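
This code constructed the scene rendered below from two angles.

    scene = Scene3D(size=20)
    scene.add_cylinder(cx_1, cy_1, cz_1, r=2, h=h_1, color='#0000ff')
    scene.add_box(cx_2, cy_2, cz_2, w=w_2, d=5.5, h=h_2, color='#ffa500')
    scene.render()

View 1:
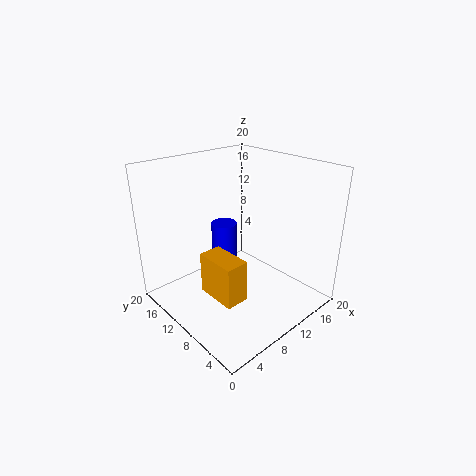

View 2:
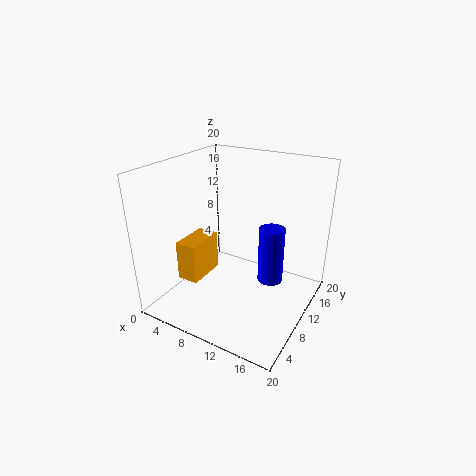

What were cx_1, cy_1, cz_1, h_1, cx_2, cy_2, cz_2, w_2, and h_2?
cx_1 = 12.5; cy_1 = 16; cz_1 = 0.5; h_1 = 9; cx_2 = 3.5; cy_2 = 4.5; cz_2 = 4.5; w_2 = 3; h_2 = 5.5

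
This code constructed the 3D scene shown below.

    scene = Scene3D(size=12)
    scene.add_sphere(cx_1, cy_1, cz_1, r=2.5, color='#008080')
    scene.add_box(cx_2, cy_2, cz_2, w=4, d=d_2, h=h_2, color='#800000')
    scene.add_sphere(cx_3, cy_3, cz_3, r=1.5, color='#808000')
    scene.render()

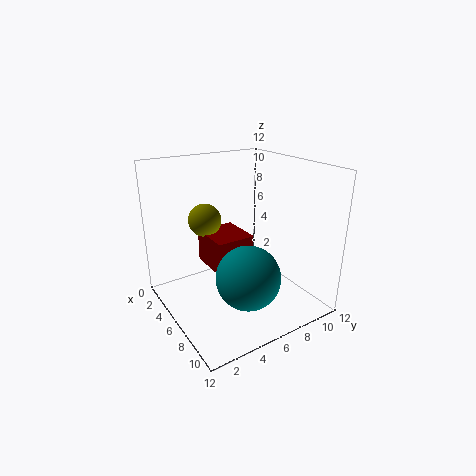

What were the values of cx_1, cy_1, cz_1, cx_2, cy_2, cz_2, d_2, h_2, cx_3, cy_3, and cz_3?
cx_1 = 9, cy_1 = 5, cz_1 = 4, cx_2 = 1.5, cy_2 = 4.5, cz_2 = 2.5, d_2 = 3.5, h_2 = 3, cx_3 = 2, cy_3 = 5, cz_3 = 6.5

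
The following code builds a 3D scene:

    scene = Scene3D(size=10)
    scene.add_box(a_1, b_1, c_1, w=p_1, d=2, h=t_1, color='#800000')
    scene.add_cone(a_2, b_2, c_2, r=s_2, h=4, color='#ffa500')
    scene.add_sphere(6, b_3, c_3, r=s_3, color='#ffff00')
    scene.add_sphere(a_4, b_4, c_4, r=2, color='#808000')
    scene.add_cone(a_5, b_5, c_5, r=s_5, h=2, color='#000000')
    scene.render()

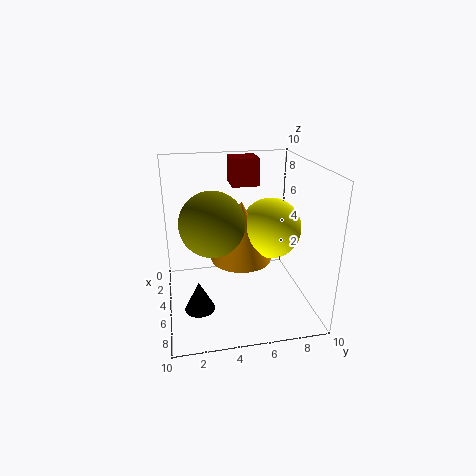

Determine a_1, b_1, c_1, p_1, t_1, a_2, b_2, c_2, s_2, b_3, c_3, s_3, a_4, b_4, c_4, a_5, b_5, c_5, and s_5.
a_1 = 1, b_1 = 5, c_1 = 8, p_1 = 2, t_1 = 2, a_2 = 6, b_2 = 5, c_2 = 4, s_2 = 2, b_3 = 7, c_3 = 6, s_3 = 2, a_4 = 7, b_4 = 3, c_4 = 7, a_5 = 7, b_5 = 2, c_5 = 1, s_5 = 1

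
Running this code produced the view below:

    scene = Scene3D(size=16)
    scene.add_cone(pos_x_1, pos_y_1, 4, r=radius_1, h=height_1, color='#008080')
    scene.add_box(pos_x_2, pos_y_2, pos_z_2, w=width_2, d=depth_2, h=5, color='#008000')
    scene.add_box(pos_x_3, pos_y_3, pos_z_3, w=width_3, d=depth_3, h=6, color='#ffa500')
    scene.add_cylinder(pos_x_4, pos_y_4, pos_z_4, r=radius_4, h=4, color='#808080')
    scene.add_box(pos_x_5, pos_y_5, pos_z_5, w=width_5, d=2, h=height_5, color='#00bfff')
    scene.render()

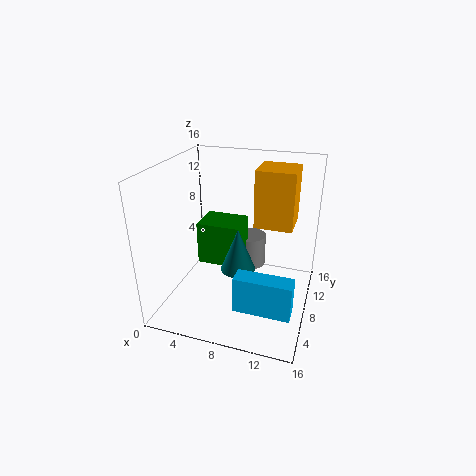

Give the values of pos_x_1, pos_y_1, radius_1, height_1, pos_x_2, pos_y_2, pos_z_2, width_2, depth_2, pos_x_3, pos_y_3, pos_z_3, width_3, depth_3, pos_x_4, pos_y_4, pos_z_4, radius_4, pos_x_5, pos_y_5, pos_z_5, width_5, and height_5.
pos_x_1 = 8, pos_y_1 = 8, radius_1 = 2, height_1 = 5, pos_x_2 = 3, pos_y_2 = 8, pos_z_2 = 4, width_2 = 5, depth_2 = 4, pos_x_3 = 10, pos_y_3 = 7, pos_z_3 = 10, width_3 = 4, depth_3 = 4, pos_x_4 = 8, pos_y_4 = 13, pos_z_4 = 2, radius_4 = 2, pos_x_5 = 9, pos_y_5 = 3, pos_z_5 = 2, width_5 = 6, height_5 = 4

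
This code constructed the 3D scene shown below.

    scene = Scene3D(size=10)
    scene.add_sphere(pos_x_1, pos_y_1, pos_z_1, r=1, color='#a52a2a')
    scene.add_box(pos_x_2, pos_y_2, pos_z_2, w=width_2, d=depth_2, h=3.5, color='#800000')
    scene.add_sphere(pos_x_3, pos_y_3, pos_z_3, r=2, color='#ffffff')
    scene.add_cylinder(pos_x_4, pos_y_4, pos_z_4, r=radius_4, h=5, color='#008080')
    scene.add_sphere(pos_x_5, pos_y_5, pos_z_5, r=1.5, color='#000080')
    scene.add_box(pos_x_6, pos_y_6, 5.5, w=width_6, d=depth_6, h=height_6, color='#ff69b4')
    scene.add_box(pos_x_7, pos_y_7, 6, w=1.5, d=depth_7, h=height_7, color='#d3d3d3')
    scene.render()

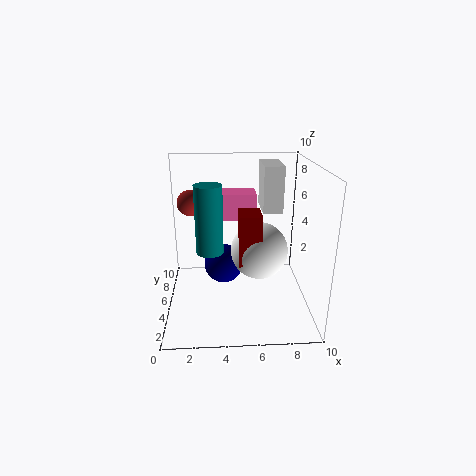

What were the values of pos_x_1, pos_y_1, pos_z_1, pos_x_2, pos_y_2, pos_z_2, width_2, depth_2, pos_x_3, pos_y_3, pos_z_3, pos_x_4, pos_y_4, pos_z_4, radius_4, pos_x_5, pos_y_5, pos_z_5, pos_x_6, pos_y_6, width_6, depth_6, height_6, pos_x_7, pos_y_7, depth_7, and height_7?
pos_x_1 = 1.5, pos_y_1 = 8.5, pos_z_1 = 6.5, pos_x_2 = 5, pos_y_2 = 3.5, pos_z_2 = 3.5, width_2 = 1.5, depth_2 = 2, pos_x_3 = 6.5, pos_y_3 = 5, pos_z_3 = 4, pos_x_4 = 3, pos_y_4 = 6, pos_z_4 = 3.5, radius_4 = 1, pos_x_5 = 4, pos_y_5 = 7, pos_z_5 = 2, pos_x_6 = 4, pos_y_6 = 7, width_6 = 2.5, depth_6 = 2, height_6 = 2, pos_x_7 = 7, pos_y_7 = 7, depth_7 = 3, height_7 = 3.5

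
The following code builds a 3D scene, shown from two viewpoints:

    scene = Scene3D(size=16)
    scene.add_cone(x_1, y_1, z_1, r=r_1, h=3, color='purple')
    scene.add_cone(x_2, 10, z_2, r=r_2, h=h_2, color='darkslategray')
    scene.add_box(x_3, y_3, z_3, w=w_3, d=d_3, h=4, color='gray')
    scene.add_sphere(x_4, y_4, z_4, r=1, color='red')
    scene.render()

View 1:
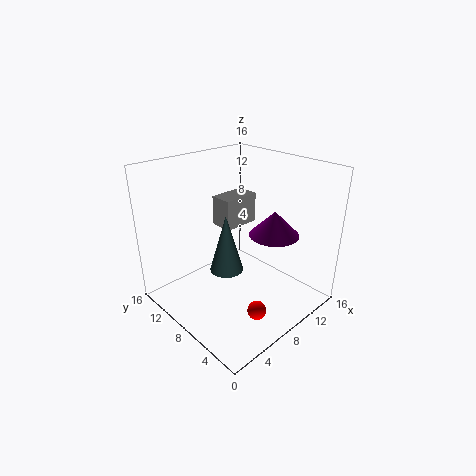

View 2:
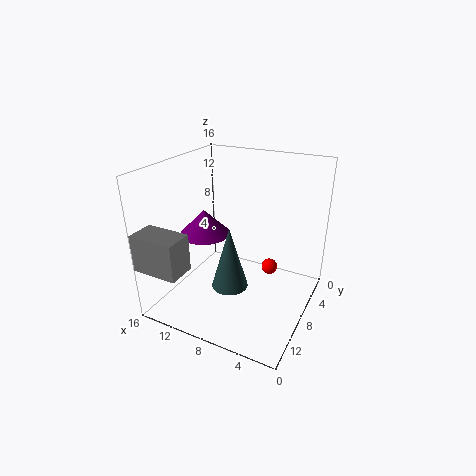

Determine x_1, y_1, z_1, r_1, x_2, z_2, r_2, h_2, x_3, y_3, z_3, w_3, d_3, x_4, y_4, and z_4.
x_1 = 13
y_1 = 7
z_1 = 7
r_1 = 3
x_2 = 8
z_2 = 3
r_2 = 2
h_2 = 7
x_3 = 11
y_3 = 13
z_3 = 6
w_3 = 5
d_3 = 3
x_4 = 6
y_4 = 3
z_4 = 2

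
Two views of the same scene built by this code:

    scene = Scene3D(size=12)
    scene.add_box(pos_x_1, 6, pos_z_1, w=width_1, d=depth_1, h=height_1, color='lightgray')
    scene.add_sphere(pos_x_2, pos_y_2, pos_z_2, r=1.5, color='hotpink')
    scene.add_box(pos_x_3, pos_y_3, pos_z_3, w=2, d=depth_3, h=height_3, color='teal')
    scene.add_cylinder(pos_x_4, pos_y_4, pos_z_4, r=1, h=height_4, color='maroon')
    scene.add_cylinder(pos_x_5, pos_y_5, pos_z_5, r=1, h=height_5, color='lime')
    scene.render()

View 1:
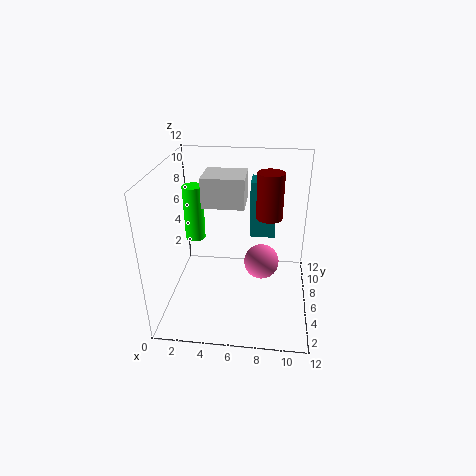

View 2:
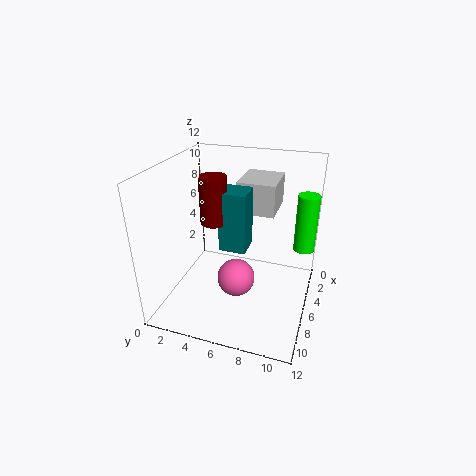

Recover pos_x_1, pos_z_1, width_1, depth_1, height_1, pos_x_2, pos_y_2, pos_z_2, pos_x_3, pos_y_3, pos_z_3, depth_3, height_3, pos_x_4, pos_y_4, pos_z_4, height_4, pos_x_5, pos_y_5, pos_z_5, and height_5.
pos_x_1 = 3
pos_z_1 = 8.5
width_1 = 3.5
depth_1 = 3
height_1 = 2.5
pos_x_2 = 8
pos_y_2 = 6.5
pos_z_2 = 3.5
pos_x_3 = 7
pos_y_3 = 5.5
pos_z_3 = 6.5
depth_3 = 2
height_3 = 4.5
pos_x_4 = 8.5
pos_y_4 = 5
pos_z_4 = 8.5
height_4 = 3.5
pos_x_5 = 1
pos_y_5 = 11
pos_z_5 = 3
height_5 = 5.5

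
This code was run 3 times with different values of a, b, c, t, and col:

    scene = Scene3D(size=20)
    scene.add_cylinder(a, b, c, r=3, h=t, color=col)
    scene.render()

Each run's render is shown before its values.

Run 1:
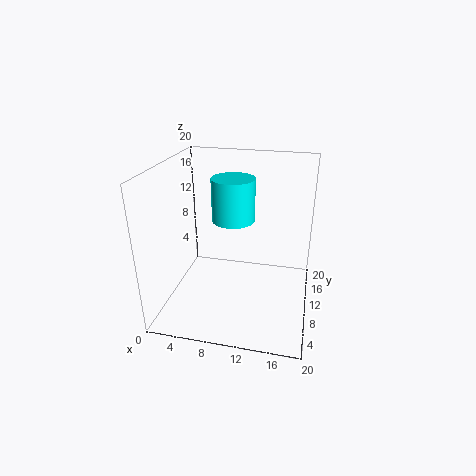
a = 9; b = 11.5; c = 12; t = 6; col = 'cyan'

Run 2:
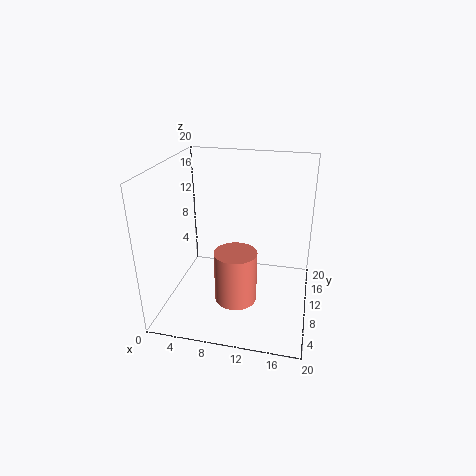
a = 10; b = 8.5; c = 1; t = 7.5; col = 'salmon'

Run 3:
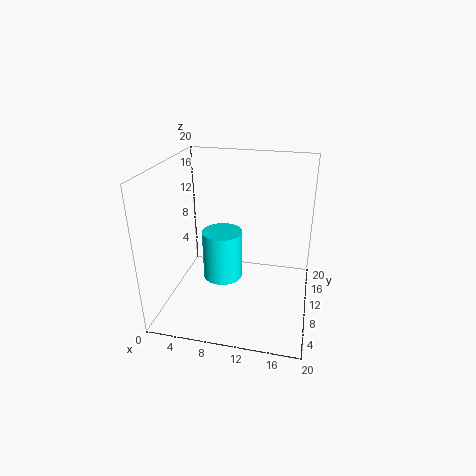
a = 7; b = 12.5; c = 2; t = 7.5; col = 'cyan'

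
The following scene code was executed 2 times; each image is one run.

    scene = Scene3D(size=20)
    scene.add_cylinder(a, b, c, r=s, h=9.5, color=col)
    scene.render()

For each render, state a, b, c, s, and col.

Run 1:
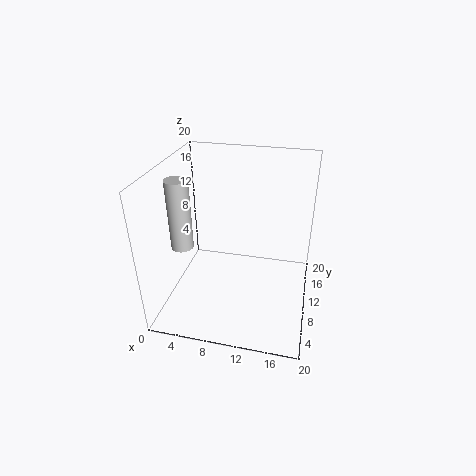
a = 3
b = 7
c = 9.5
s = 1.5
col = 'lightgray'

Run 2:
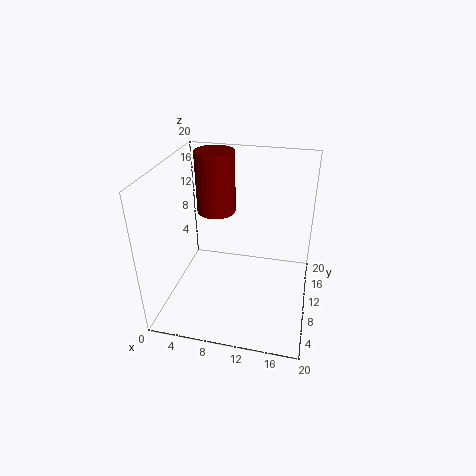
a = 5
b = 16.5
c = 10.5
s = 3
col = 'maroon'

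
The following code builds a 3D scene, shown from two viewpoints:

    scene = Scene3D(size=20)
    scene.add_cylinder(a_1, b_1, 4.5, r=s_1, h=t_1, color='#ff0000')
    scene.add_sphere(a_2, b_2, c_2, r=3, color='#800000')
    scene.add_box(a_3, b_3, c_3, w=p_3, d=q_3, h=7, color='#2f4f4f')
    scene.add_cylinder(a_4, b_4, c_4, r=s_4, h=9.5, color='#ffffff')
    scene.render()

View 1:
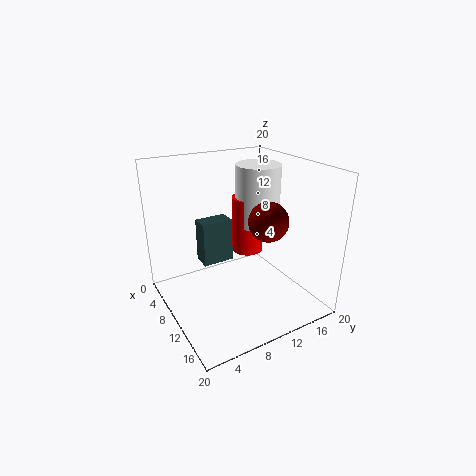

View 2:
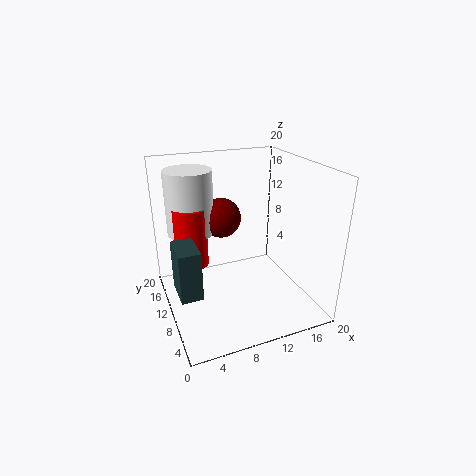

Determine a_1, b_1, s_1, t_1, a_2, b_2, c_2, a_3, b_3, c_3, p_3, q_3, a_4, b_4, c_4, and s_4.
a_1 = 4.5
b_1 = 15
s_1 = 2.5
t_1 = 9
a_2 = 9.5
b_2 = 15.5
c_2 = 11
a_3 = 1
b_3 = 7.5
c_3 = 3
p_3 = 3
q_3 = 5
a_4 = 5
b_4 = 16.5
c_4 = 9
s_4 = 3.5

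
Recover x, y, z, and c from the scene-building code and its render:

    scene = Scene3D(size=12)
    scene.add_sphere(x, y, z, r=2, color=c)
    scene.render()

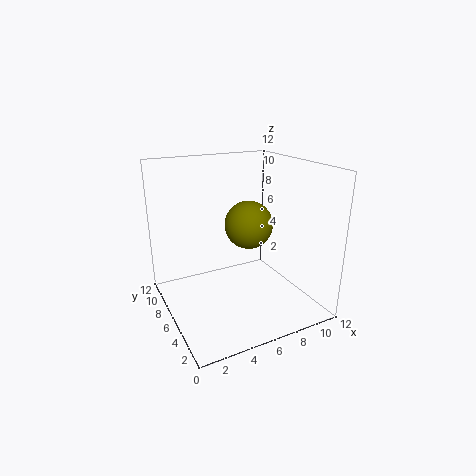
x = 7, y = 6, z = 7, c = 'olive'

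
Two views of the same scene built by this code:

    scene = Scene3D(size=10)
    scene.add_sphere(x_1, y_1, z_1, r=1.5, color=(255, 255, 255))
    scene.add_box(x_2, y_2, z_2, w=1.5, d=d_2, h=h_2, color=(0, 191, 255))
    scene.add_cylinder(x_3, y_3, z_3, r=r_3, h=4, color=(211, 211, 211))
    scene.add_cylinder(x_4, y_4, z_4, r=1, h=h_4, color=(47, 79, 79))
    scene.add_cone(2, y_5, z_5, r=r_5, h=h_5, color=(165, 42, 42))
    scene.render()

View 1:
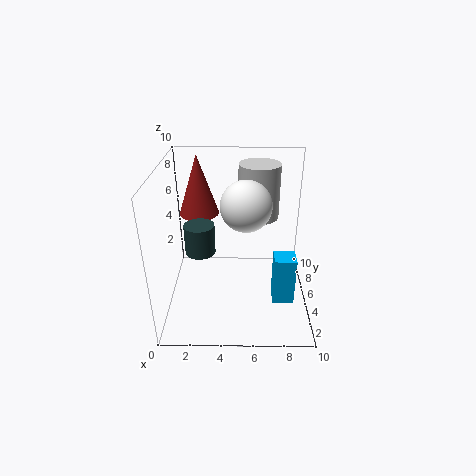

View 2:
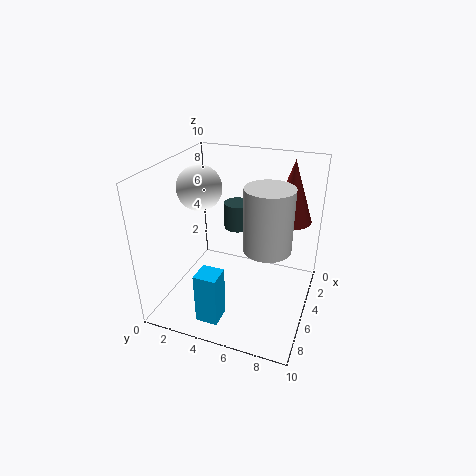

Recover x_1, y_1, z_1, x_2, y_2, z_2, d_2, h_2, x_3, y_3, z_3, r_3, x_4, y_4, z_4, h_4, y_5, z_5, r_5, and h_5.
x_1 = 5.5
y_1 = 2.5
z_1 = 8.5
x_2 = 7.5
y_2 = 3.5
z_2 = 0.5
d_2 = 1.5
h_2 = 3.5
x_3 = 6.5
y_3 = 7.5
z_3 = 5.5
r_3 = 1.5
x_4 = 2.5
y_4 = 4
z_4 = 4.5
h_4 = 2
y_5 = 8
z_5 = 5.5
r_5 = 1.5
h_5 = 4.5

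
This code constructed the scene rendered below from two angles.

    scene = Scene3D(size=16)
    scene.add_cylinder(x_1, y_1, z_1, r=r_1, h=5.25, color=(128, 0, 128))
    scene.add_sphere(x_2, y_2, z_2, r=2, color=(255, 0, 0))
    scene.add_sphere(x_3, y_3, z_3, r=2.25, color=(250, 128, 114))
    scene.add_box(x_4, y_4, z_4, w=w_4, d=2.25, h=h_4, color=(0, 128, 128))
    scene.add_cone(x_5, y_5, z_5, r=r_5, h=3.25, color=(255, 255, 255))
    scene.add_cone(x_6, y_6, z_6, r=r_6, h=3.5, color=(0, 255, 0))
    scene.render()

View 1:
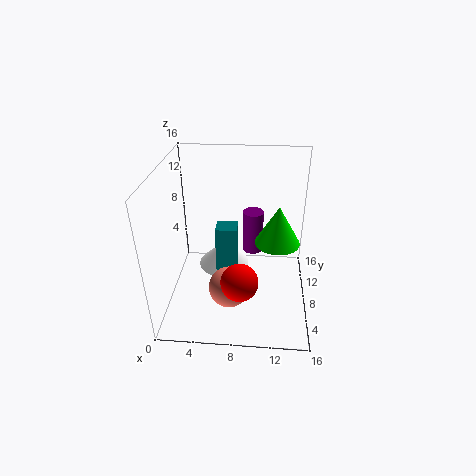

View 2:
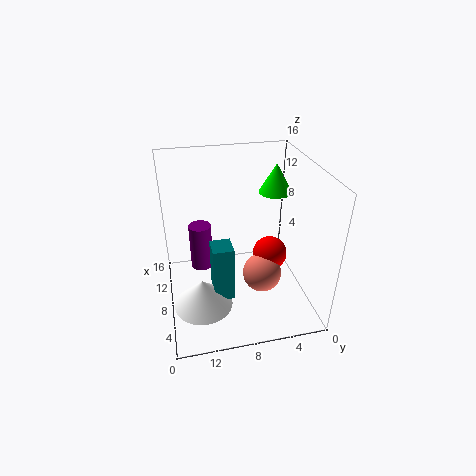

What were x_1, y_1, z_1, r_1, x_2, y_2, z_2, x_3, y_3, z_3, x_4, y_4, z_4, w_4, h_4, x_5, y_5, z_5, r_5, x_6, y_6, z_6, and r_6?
x_1 = 9.5
y_1 = 12
z_1 = 4
r_1 = 1.25
x_2 = 8.5
y_2 = 4
z_2 = 5
x_3 = 7.25
y_3 = 5.25
z_3 = 3.25
x_4 = 5.25
y_4 = 9
z_4 = 1.75
w_4 = 2.5
h_4 = 6.5
x_5 = 5.75
y_5 = 12.5
z_5 = 1.25
r_5 = 3.25
x_6 = 12
y_6 = 2.5
z_6 = 11.25
r_6 = 2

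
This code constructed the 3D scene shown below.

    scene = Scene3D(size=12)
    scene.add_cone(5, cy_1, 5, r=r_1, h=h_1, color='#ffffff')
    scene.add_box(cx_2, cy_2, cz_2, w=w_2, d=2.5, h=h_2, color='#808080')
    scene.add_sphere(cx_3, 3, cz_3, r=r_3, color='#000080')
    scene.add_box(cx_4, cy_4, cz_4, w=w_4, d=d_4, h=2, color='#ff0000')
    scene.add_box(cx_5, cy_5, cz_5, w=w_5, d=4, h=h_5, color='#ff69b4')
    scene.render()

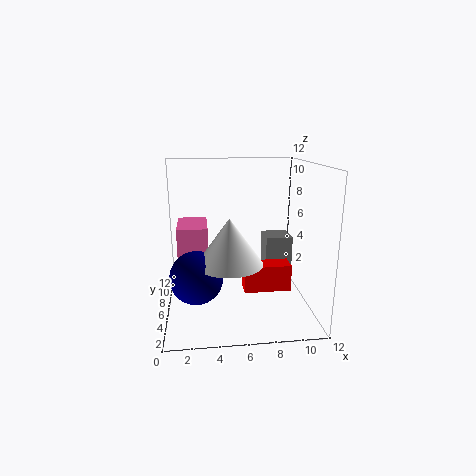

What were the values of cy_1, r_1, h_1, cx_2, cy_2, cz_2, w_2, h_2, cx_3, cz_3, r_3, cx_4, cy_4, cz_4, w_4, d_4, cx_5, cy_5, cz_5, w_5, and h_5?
cy_1 = 3
r_1 = 2.5
h_1 = 3.5
cx_2 = 9
cy_2 = 8.5
cz_2 = 1
w_2 = 2.5
h_2 = 4
cx_3 = 2.5
cz_3 = 4
r_3 = 2
cx_4 = 6
cy_4 = 2
cz_4 = 3
w_4 = 3.5
d_4 = 1.5
cx_5 = 1
cy_5 = 5.5
cz_5 = 2.5
w_5 = 2.5
h_5 = 4.5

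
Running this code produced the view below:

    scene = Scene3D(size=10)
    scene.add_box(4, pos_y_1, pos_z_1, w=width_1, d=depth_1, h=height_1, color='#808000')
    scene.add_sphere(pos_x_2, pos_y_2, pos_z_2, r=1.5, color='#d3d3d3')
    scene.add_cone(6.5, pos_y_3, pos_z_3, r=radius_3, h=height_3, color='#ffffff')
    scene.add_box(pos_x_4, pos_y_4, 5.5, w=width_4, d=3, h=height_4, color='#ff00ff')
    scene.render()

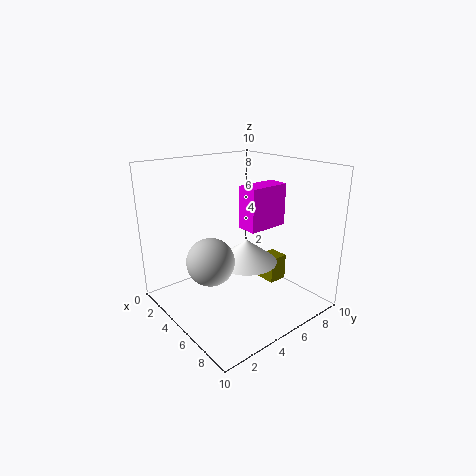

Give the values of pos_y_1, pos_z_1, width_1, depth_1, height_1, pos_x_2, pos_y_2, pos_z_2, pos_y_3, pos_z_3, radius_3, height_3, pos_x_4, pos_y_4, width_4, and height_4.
pos_y_1 = 8, pos_z_1 = 0.5, width_1 = 1.5, depth_1 = 1.5, height_1 = 2, pos_x_2 = 6, pos_y_2 = 2, pos_z_2 = 4.5, pos_y_3 = 4.5, pos_z_3 = 4, radius_3 = 2, height_3 = 1.5, pos_x_4 = 4.5, pos_y_4 = 5.5, width_4 = 1.5, height_4 = 3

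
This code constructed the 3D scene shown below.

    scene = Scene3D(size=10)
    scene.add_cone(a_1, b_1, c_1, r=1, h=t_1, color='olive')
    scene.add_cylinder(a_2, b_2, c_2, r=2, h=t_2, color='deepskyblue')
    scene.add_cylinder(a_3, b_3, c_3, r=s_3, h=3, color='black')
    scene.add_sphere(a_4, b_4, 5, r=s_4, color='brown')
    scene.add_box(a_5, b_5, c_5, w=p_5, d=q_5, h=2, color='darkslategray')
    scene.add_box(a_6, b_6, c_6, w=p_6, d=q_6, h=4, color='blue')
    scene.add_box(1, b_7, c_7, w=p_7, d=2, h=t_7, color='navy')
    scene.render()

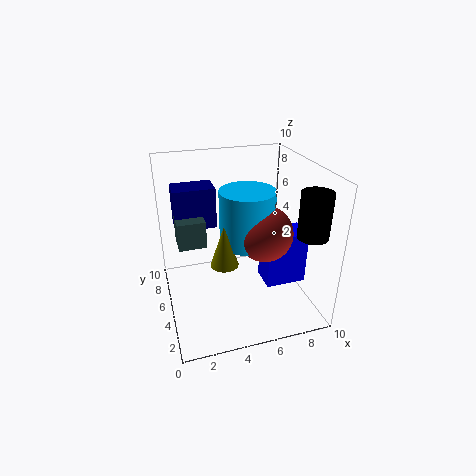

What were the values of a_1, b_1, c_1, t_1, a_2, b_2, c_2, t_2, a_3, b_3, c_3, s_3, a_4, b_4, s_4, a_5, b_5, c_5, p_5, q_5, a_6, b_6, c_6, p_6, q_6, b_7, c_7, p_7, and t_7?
a_1 = 4
b_1 = 5
c_1 = 3
t_1 = 3
a_2 = 6
b_2 = 6
c_2 = 4
t_2 = 4
a_3 = 9
b_3 = 2
c_3 = 6
s_3 = 1
a_4 = 7
b_4 = 5
s_4 = 2
a_5 = 1
b_5 = 6
c_5 = 4
p_5 = 2
q_5 = 2
a_6 = 7
b_6 = 4
c_6 = 1
p_6 = 3
q_6 = 2
b_7 = 7
c_7 = 5
p_7 = 3
t_7 = 3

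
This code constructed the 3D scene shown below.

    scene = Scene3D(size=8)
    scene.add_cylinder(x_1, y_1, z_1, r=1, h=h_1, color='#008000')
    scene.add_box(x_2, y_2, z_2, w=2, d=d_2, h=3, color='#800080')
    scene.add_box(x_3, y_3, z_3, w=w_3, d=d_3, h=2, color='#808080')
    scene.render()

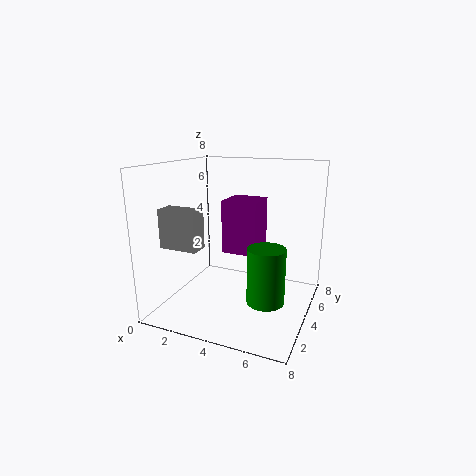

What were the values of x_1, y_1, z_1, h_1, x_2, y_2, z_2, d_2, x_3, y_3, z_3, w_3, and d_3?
x_1 = 6; y_1 = 3; z_1 = 1; h_1 = 3; x_2 = 3; y_2 = 4; z_2 = 3; d_2 = 2; x_3 = 1; y_3 = 1; z_3 = 4; w_3 = 2; d_3 = 1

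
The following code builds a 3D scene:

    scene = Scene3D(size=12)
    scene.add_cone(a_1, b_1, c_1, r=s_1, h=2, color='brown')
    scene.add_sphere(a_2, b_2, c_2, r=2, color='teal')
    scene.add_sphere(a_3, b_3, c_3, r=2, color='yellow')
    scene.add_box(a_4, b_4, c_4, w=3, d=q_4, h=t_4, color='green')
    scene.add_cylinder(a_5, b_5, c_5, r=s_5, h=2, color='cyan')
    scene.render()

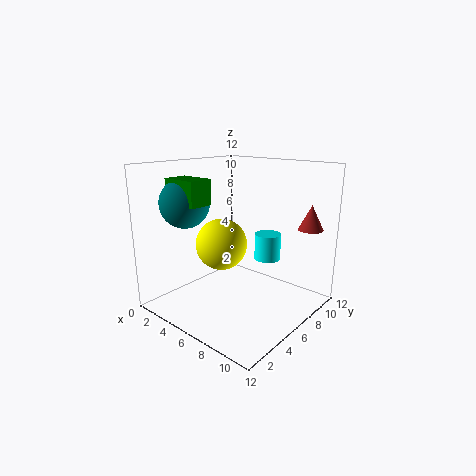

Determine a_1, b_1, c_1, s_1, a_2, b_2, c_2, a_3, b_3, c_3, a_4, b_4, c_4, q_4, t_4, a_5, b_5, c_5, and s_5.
a_1 = 11
b_1 = 9
c_1 = 7
s_1 = 1
a_2 = 3
b_2 = 3
c_2 = 9
a_3 = 6
b_3 = 4
c_3 = 6
a_4 = 2
b_4 = 2
c_4 = 9
q_4 = 2
t_4 = 2
a_5 = 9
b_5 = 6
c_5 = 5
s_5 = 1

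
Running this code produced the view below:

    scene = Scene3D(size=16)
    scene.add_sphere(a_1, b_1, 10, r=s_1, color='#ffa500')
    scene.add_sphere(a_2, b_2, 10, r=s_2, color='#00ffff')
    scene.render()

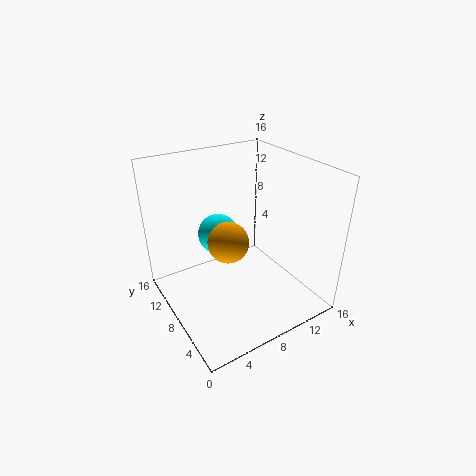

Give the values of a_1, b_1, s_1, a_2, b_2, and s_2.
a_1 = 5, b_1 = 5, s_1 = 2, a_2 = 5, b_2 = 7, s_2 = 2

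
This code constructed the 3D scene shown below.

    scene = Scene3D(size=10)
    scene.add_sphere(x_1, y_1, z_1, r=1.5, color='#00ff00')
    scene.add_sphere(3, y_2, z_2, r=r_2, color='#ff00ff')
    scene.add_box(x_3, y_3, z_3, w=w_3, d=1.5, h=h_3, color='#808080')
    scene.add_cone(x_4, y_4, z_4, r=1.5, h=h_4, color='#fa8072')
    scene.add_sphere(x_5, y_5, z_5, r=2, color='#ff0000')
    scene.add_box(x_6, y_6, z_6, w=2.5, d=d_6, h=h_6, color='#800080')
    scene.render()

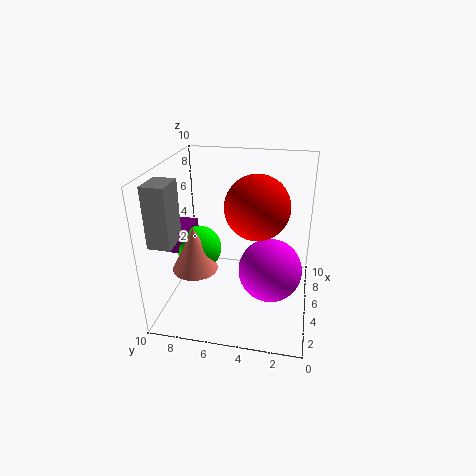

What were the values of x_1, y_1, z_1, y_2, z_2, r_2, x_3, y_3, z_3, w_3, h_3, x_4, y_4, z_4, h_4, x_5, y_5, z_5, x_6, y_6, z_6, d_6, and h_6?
x_1 = 4
y_1 = 7.5
z_1 = 4.5
y_2 = 2.5
z_2 = 4
r_2 = 2
x_3 = 1.5
y_3 = 8.5
z_3 = 5.5
w_3 = 2
h_3 = 4
x_4 = 3
y_4 = 7.5
z_4 = 3.5
h_4 = 3
x_5 = 3.5
y_5 = 3.5
z_5 = 8
x_6 = 3
y_6 = 8
z_6 = 4.5
d_6 = 1.5
h_6 = 1.5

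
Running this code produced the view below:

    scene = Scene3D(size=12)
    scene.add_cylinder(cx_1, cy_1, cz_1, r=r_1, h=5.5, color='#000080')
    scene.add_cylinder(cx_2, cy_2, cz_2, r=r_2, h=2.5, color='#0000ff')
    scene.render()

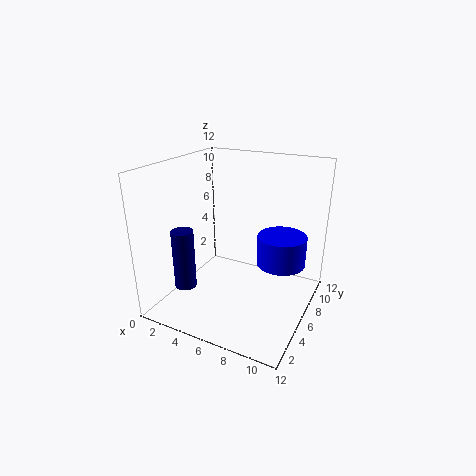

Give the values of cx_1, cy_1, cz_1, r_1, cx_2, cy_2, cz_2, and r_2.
cx_1 = 1; cy_1 = 5; cz_1 = 0.5; r_1 = 1; cx_2 = 9.5; cy_2 = 7; cz_2 = 4; r_2 = 2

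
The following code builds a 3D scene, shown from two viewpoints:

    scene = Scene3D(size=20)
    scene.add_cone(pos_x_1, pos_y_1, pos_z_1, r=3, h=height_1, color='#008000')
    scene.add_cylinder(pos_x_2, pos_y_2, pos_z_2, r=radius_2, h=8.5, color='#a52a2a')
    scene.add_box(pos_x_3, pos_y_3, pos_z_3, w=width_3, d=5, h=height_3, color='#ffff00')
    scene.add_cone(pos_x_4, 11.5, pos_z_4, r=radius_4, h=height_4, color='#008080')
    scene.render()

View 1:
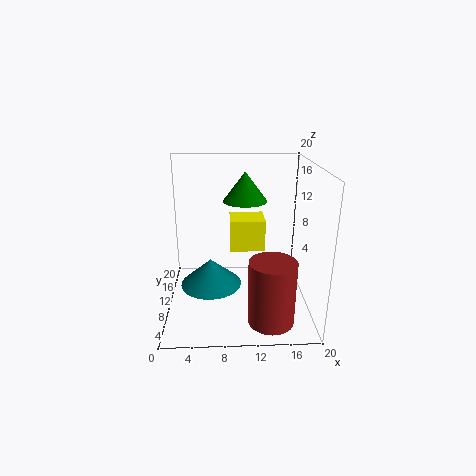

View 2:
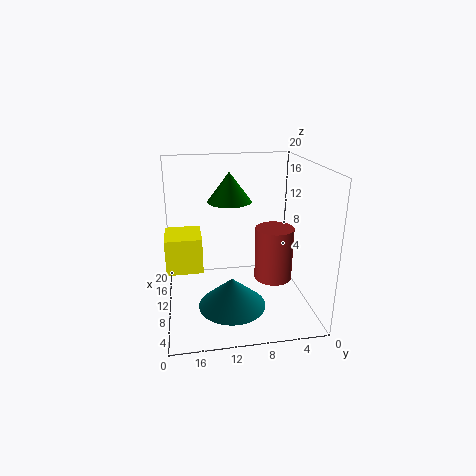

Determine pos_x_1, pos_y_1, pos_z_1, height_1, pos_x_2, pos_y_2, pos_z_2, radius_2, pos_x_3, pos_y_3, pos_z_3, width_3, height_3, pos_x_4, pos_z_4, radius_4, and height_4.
pos_x_1 = 11
pos_y_1 = 11
pos_z_1 = 15
height_1 = 4
pos_x_2 = 14
pos_y_2 = 3.5
pos_z_2 = 1
radius_2 = 3
pos_x_3 = 9
pos_y_3 = 15
pos_z_3 = 5.5
width_3 = 5.5
height_3 = 5
pos_x_4 = 6
pos_z_4 = 2
radius_4 = 4.5
height_4 = 4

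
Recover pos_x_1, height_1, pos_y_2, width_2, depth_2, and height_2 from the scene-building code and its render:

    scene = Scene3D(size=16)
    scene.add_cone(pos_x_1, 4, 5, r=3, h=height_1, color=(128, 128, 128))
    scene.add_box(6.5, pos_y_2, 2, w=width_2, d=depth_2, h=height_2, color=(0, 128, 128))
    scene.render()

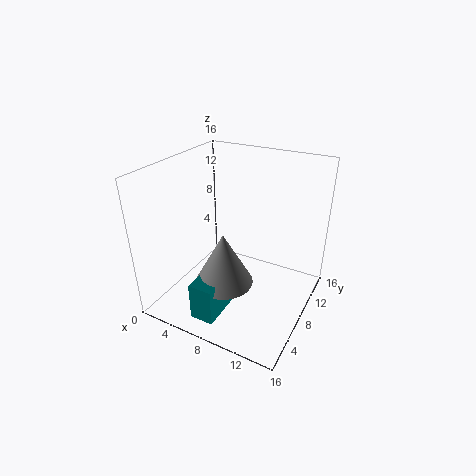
pos_x_1 = 8.5; height_1 = 5.5; pos_y_2 = 0.5; width_2 = 2.5; depth_2 = 5; height_2 = 4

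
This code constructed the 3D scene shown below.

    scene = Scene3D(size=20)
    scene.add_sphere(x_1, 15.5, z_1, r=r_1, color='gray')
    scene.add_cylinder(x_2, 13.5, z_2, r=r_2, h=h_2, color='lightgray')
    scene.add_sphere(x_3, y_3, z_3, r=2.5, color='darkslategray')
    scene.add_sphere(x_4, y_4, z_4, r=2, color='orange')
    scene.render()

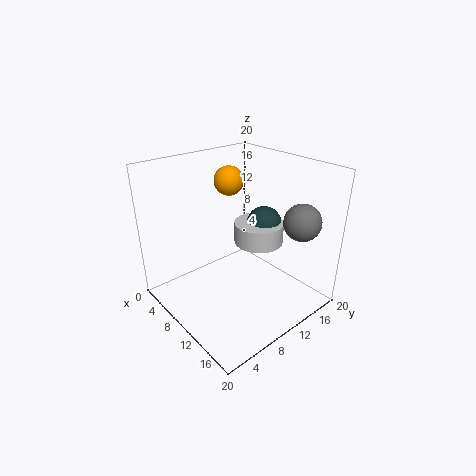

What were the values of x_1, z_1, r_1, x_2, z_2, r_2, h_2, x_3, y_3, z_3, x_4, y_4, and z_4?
x_1 = 16.5, z_1 = 13, r_1 = 2.5, x_2 = 10.5, z_2 = 8.5, r_2 = 3.5, h_2 = 3, x_3 = 10.5, y_3 = 14.5, z_3 = 11, x_4 = 7.5, y_4 = 10.5, z_4 = 17.5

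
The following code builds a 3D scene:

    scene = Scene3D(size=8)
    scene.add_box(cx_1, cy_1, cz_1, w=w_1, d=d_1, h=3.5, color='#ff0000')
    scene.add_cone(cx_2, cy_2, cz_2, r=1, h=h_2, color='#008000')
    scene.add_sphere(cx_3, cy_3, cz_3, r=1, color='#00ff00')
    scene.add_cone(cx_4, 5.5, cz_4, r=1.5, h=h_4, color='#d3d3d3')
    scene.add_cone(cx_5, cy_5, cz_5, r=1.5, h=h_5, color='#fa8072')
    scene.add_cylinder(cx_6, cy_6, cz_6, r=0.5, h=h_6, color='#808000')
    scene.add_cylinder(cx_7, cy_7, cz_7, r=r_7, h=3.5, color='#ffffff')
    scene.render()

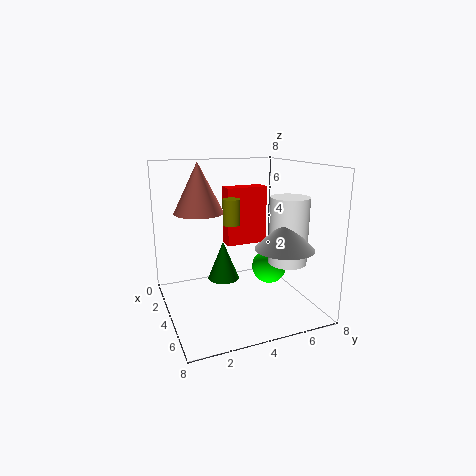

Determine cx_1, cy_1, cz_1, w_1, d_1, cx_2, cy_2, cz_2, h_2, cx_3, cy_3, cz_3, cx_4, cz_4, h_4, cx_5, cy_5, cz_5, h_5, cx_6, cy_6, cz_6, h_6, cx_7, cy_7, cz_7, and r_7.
cx_1 = 1.5; cy_1 = 4; cz_1 = 3; w_1 = 1; d_1 = 2.5; cx_2 = 1.5; cy_2 = 4; cz_2 = 0.5; h_2 = 2.5; cx_3 = 4; cy_3 = 6; cz_3 = 2; cx_4 = 6.5; cz_4 = 4; h_4 = 1.5; cx_5 = 1.5; cy_5 = 2.5; cz_5 = 5; h_5 = 3; cx_6 = 3; cy_6 = 4; cz_6 = 4.5; h_6 = 1.5; cx_7 = 6; cy_7 = 6; cz_7 = 3; r_7 = 1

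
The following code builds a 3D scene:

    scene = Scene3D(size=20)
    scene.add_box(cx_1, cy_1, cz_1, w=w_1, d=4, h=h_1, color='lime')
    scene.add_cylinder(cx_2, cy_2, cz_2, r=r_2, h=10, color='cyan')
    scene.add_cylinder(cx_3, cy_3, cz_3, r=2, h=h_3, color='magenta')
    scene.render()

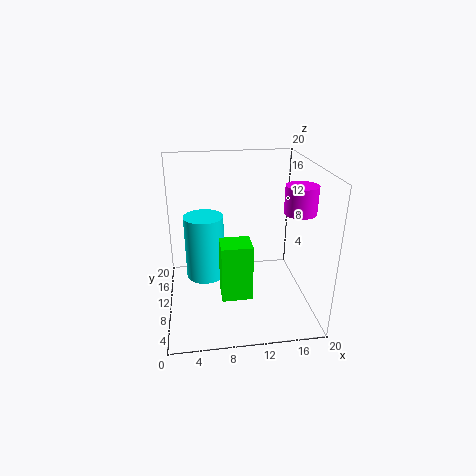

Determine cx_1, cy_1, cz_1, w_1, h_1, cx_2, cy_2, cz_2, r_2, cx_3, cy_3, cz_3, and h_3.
cx_1 = 7.5, cy_1 = 8.5, cz_1 = 0.5, w_1 = 4.5, h_1 = 8.5, cx_2 = 5.5, cy_2 = 15, cz_2 = 1.5, r_2 = 3, cx_3 = 17, cy_3 = 5.5, cz_3 = 15, h_3 = 3.5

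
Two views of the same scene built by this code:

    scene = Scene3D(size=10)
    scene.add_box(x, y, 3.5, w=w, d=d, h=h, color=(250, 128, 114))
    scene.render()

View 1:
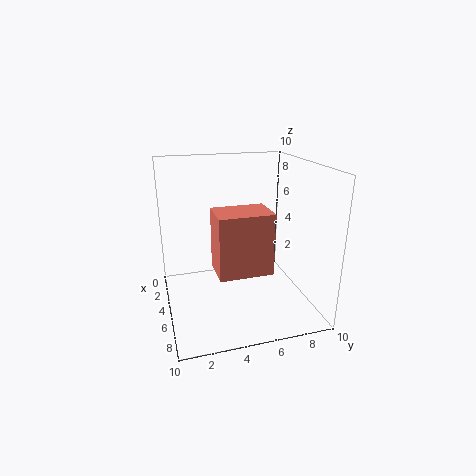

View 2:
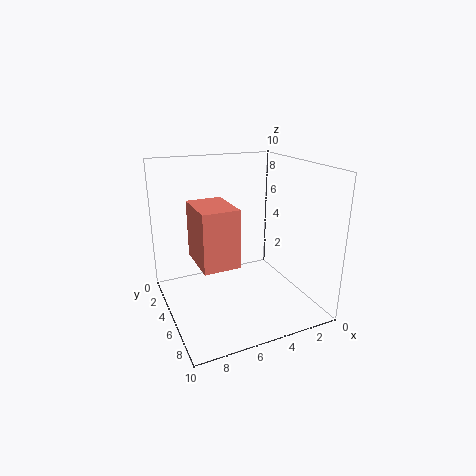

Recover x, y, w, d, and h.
x = 5.5, y = 3, w = 2.5, d = 3.5, h = 4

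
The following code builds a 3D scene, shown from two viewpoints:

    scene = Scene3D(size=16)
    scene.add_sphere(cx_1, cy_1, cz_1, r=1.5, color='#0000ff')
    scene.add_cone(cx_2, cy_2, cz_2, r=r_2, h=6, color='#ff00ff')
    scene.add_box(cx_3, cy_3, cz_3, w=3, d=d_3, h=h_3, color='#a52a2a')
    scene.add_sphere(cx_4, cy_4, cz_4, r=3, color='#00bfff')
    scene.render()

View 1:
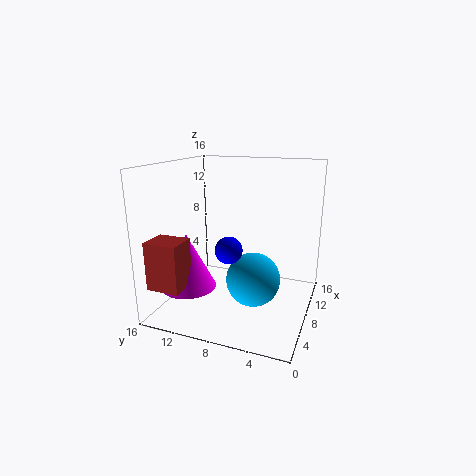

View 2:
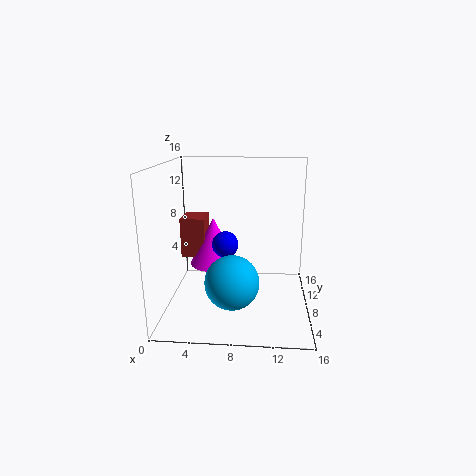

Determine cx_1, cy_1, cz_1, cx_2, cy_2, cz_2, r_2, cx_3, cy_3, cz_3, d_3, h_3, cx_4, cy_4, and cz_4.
cx_1 = 6.5
cy_1 = 8.5
cz_1 = 7
cx_2 = 4.5
cy_2 = 12.5
cz_2 = 3
r_2 = 3
cx_3 = 0.5
cy_3 = 11.5
cz_3 = 4
d_3 = 3.5
h_3 = 5
cx_4 = 7.5
cy_4 = 6
cz_4 = 3.5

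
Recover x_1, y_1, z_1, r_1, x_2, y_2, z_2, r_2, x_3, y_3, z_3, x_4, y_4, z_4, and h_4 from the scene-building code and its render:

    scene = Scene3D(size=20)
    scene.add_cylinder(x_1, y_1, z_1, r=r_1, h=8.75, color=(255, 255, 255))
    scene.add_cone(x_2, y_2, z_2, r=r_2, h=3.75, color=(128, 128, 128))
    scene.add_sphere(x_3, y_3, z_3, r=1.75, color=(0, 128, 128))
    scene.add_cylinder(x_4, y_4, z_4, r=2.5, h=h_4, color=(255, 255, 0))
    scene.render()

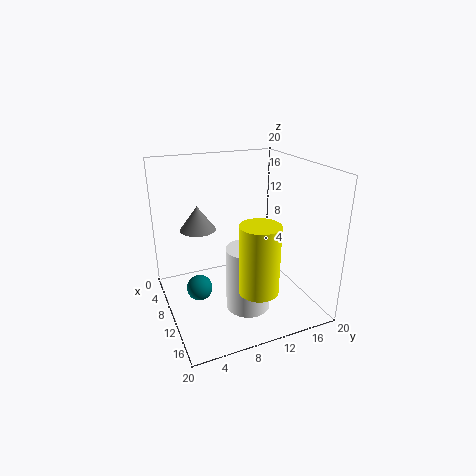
x_1 = 13.5
y_1 = 10
z_1 = 1.25
r_1 = 3
x_2 = 3.25
y_2 = 6.25
z_2 = 9.25
r_2 = 2.75
x_3 = 10.5
y_3 = 4
z_3 = 3.75
x_4 = 17
y_4 = 9.75
z_4 = 5.75
h_4 = 8.75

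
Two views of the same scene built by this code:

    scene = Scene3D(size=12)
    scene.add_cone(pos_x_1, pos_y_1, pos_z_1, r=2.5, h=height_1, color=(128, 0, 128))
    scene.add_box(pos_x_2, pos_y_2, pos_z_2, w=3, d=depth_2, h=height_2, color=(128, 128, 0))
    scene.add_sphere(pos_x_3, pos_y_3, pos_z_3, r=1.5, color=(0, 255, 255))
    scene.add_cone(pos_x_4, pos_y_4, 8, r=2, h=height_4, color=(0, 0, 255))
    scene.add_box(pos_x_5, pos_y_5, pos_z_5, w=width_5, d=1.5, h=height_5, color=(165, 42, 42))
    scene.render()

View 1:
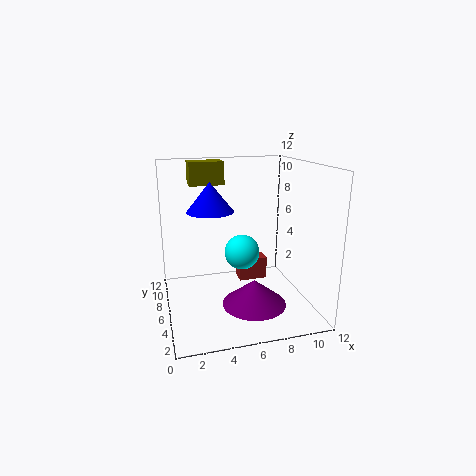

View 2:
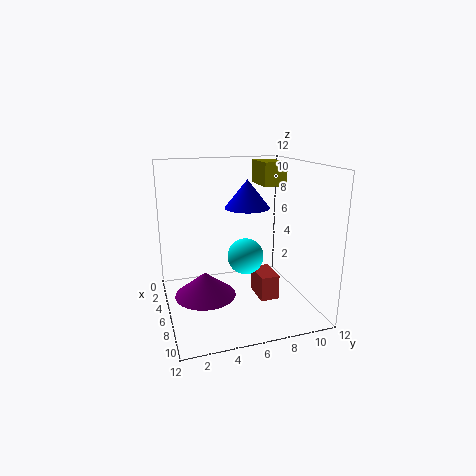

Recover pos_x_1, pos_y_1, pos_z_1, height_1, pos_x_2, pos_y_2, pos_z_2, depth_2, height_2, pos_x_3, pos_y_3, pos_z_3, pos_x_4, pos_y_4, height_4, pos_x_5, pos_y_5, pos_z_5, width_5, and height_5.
pos_x_1 = 6.5; pos_y_1 = 3; pos_z_1 = 1.5; height_1 = 2; pos_x_2 = 2.5; pos_y_2 = 8.5; pos_z_2 = 10; depth_2 = 2; height_2 = 2; pos_x_3 = 6.5; pos_y_3 = 6.5; pos_z_3 = 4.5; pos_x_4 = 4; pos_y_4 = 7.5; height_4 = 2.5; pos_x_5 = 6.5; pos_y_5 = 7; pos_z_5 = 1.5; width_5 = 2.5; height_5 = 2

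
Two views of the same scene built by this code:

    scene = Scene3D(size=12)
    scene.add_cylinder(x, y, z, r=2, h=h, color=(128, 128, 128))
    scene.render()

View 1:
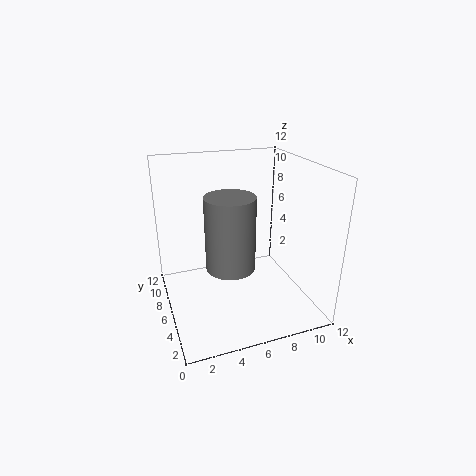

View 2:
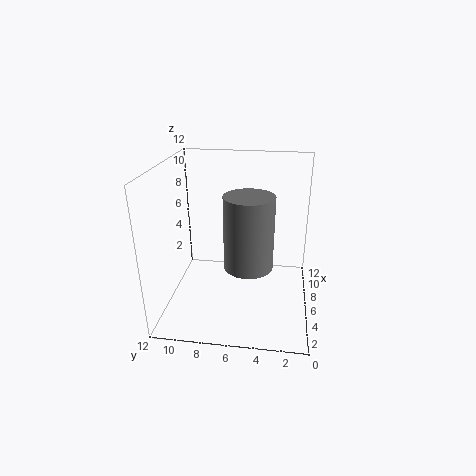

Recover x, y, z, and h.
x = 5
y = 5
z = 4
h = 6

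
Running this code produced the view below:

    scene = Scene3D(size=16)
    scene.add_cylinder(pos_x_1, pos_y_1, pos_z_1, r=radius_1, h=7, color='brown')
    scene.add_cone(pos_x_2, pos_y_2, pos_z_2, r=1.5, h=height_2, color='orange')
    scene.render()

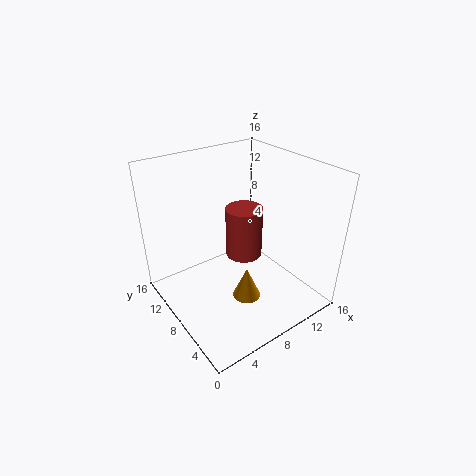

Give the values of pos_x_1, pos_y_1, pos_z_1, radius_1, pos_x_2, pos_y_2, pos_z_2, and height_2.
pos_x_1 = 13
pos_y_1 = 13.5
pos_z_1 = 1
radius_1 = 2.5
pos_x_2 = 7
pos_y_2 = 5
pos_z_2 = 2.5
height_2 = 3.5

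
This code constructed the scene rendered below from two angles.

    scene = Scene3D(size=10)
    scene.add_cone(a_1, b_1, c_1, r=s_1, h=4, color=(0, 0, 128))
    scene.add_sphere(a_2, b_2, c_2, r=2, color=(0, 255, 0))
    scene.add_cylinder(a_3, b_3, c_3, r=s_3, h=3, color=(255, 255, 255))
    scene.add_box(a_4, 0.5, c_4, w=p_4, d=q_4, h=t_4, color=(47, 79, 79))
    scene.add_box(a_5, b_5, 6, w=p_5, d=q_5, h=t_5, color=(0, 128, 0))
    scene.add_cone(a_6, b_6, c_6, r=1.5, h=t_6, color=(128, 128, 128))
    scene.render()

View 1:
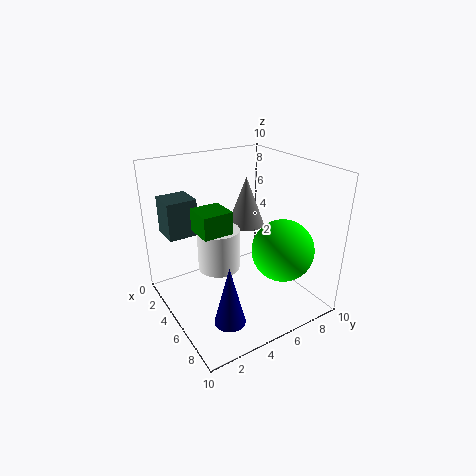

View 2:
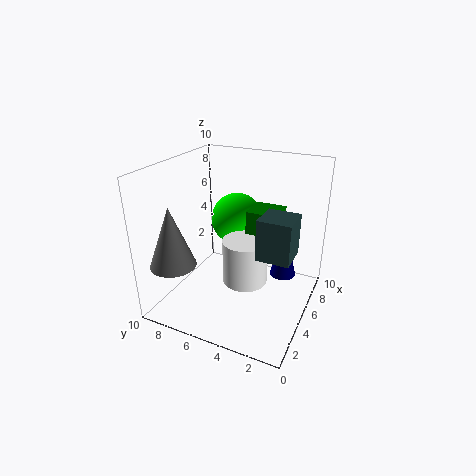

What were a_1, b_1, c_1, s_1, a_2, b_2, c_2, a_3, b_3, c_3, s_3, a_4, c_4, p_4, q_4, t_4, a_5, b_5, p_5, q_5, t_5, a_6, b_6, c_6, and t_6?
a_1 = 8, b_1 = 2.5, c_1 = 1, s_1 = 1, a_2 = 8, b_2 = 6.5, c_2 = 5, a_3 = 4, b_3 = 4, c_3 = 2.5, s_3 = 1.5, a_4 = 2, c_4 = 5.5, p_4 = 2, q_4 = 2, t_4 = 2.5, a_5 = 4, b_5 = 2, p_5 = 2, q_5 = 2, t_5 = 1.5, a_6 = 1.5, b_6 = 8, c_6 = 4, t_6 = 4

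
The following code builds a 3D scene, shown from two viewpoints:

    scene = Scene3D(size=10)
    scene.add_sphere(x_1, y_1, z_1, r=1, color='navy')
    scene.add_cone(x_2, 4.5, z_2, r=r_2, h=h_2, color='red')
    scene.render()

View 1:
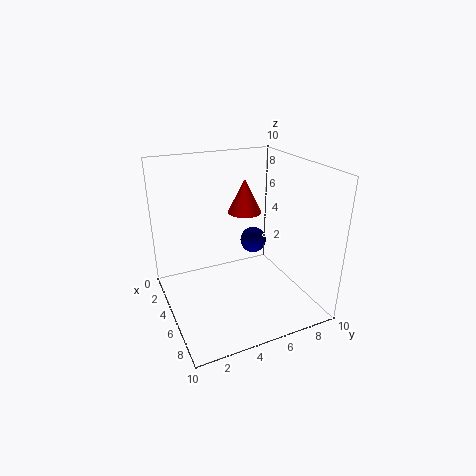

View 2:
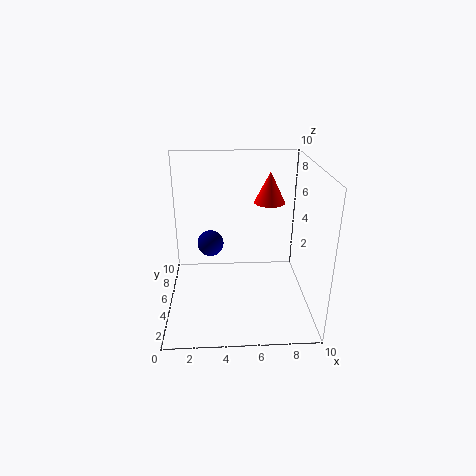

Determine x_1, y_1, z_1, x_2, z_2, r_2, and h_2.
x_1 = 3, y_1 = 7.25, z_1 = 3.5, x_2 = 7, z_2 = 7.75, r_2 = 1, h_2 = 2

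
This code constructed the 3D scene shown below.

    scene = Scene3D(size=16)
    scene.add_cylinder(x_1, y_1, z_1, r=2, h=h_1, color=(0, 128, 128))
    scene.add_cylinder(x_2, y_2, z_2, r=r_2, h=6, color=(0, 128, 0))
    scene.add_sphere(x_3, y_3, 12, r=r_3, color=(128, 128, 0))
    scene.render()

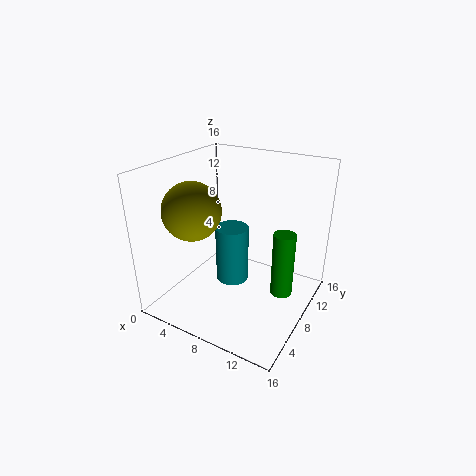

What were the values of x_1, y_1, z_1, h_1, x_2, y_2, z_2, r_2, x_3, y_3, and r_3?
x_1 = 6; y_1 = 10; z_1 = 1; h_1 = 7; x_2 = 15; y_2 = 4; z_2 = 6; r_2 = 1; x_3 = 5; y_3 = 4; r_3 = 3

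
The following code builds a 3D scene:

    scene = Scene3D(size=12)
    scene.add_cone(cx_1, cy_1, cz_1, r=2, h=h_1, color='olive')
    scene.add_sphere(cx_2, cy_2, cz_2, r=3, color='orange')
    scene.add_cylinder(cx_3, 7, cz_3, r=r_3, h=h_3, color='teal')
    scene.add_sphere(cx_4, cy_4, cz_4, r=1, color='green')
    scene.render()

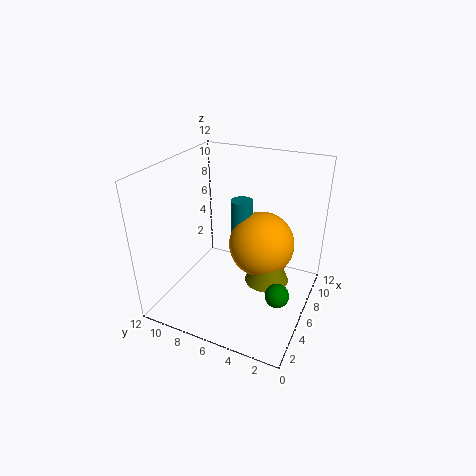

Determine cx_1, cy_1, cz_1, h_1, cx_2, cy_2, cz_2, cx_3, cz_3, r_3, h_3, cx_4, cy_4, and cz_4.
cx_1 = 8; cy_1 = 4; cz_1 = 1; h_1 = 5; cx_2 = 9; cy_2 = 5; cz_2 = 4; cx_3 = 9; cz_3 = 3; r_3 = 1; h_3 = 5; cx_4 = 5; cy_4 = 2; cz_4 = 2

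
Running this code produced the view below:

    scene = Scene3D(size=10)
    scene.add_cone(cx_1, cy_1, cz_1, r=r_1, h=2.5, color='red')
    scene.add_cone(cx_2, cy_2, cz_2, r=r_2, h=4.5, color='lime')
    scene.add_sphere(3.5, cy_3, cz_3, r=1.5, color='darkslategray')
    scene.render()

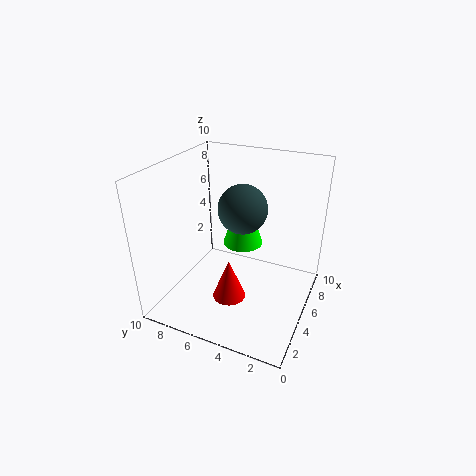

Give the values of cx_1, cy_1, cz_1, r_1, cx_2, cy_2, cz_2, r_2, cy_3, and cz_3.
cx_1 = 1.5
cy_1 = 4
cz_1 = 3
r_1 = 1
cx_2 = 7
cy_2 = 5.5
cz_2 = 3.5
r_2 = 1.5
cy_3 = 4
cz_3 = 8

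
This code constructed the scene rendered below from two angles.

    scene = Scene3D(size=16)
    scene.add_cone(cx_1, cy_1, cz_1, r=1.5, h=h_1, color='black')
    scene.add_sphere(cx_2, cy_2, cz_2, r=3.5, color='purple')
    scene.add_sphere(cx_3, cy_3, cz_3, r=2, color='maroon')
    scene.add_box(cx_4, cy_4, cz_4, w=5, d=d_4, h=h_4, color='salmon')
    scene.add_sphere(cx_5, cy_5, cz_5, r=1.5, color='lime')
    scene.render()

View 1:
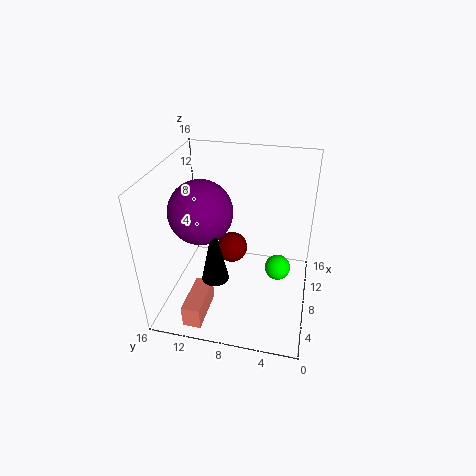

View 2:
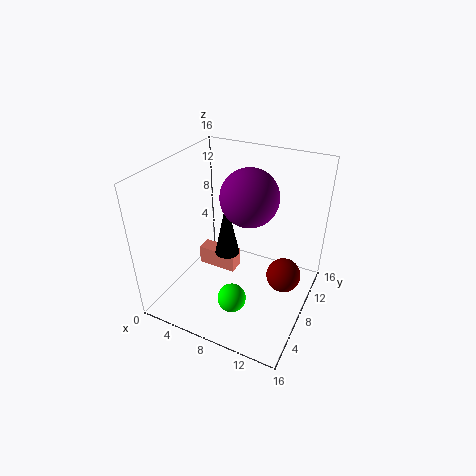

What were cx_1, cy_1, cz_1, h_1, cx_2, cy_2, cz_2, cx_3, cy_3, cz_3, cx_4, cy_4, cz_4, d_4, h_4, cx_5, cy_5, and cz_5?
cx_1 = 5.5; cy_1 = 10; cz_1 = 4; h_1 = 7; cx_2 = 7.5; cy_2 = 12; cz_2 = 11; cx_3 = 13; cy_3 = 10; cz_3 = 3; cx_4 = 1; cy_4 = 10.5; cz_4 = 0.5; d_4 = 2; h_4 = 2.5; cx_5 = 9.5; cy_5 = 3.5; cz_5 = 3.5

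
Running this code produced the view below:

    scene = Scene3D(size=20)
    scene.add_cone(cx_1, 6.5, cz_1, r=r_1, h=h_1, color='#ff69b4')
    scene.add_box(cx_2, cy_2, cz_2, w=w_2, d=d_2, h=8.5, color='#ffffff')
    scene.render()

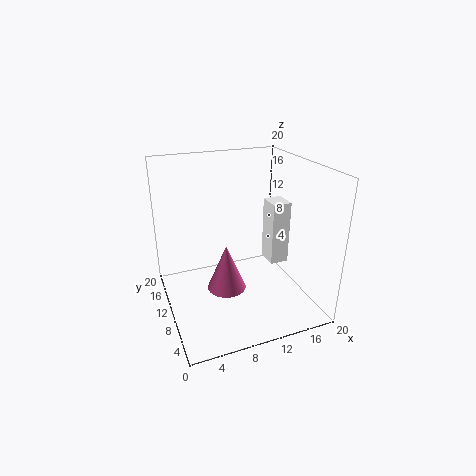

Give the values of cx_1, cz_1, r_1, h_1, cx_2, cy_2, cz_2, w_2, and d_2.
cx_1 = 7; cz_1 = 5; r_1 = 2.5; h_1 = 6; cx_2 = 13.5; cy_2 = 6.5; cz_2 = 7; w_2 = 2.5; d_2 = 3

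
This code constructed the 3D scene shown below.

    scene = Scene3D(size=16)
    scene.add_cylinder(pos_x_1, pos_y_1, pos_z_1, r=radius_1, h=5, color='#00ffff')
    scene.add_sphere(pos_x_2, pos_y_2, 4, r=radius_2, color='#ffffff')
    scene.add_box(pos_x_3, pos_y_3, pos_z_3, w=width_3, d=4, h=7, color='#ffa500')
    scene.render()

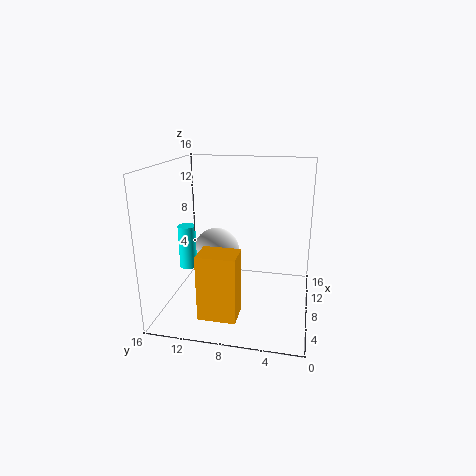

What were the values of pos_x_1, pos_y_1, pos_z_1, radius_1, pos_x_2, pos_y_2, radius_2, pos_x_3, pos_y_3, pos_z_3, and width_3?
pos_x_1 = 8; pos_y_1 = 14; pos_z_1 = 4; radius_1 = 1; pos_x_2 = 13; pos_y_2 = 12; radius_2 = 3; pos_x_3 = 2; pos_y_3 = 7; pos_z_3 = 1; width_3 = 3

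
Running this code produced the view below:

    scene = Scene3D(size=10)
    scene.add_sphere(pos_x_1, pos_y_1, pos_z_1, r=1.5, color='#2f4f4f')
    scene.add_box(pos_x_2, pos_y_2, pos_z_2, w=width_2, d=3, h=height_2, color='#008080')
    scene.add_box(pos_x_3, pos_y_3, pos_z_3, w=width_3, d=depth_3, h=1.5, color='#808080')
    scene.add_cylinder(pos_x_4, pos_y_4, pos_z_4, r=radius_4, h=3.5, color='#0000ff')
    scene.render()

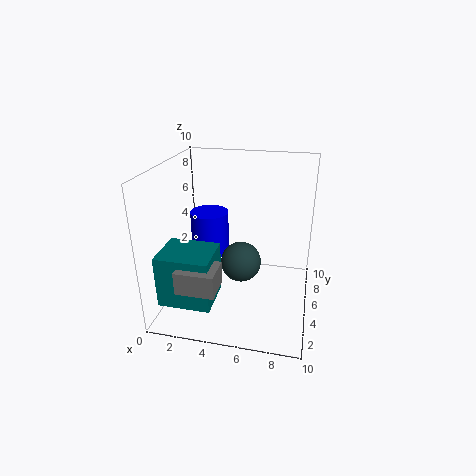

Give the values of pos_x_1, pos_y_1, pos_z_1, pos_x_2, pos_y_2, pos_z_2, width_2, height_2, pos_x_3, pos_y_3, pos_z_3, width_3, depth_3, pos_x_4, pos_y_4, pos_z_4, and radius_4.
pos_x_1 = 5
pos_y_1 = 6
pos_z_1 = 2.5
pos_x_2 = 0.5
pos_y_2 = 1
pos_z_2 = 1.5
width_2 = 3.5
height_2 = 3.5
pos_x_3 = 2
pos_y_3 = 0.5
pos_z_3 = 3
width_3 = 2.5
depth_3 = 2
pos_x_4 = 2
pos_y_4 = 8
pos_z_4 = 2
radius_4 = 1.5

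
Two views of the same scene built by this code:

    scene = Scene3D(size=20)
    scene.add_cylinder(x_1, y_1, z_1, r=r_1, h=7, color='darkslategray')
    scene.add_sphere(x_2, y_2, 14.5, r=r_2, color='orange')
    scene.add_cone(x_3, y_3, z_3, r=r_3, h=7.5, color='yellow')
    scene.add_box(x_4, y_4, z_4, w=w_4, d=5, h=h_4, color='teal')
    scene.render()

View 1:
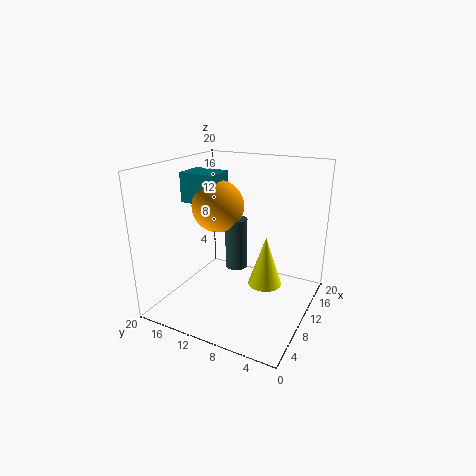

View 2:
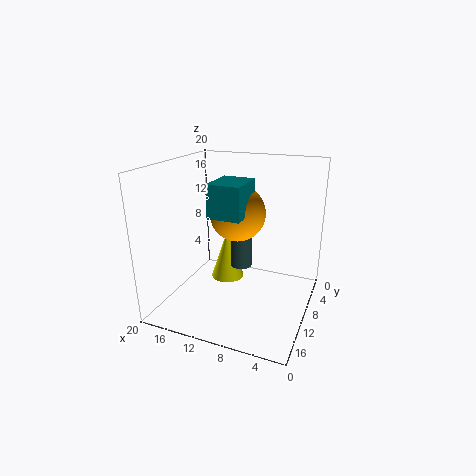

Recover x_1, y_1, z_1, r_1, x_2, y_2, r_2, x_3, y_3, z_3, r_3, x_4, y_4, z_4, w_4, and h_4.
x_1 = 9.5
y_1 = 10
z_1 = 6
r_1 = 1.5
x_2 = 9
y_2 = 12.5
r_2 = 3.5
x_3 = 13
y_3 = 7
z_3 = 2
r_3 = 2.5
x_4 = 7
y_4 = 12
z_4 = 15
w_4 = 4
h_4 = 4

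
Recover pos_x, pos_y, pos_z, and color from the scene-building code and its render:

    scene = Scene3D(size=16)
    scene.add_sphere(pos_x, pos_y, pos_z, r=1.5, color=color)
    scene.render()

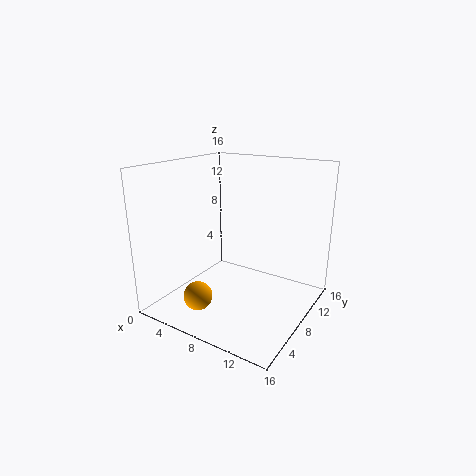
pos_x = 6.5
pos_y = 2.5
pos_z = 3
color = 'orange'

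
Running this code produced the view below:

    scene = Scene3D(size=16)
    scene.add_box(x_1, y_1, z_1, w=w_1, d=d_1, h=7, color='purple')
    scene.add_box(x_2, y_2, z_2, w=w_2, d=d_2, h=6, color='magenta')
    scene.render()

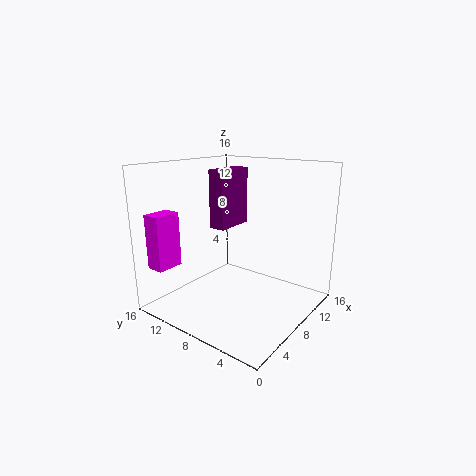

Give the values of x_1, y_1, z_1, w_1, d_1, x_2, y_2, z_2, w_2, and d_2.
x_1 = 9; y_1 = 11; z_1 = 8; w_1 = 5; d_1 = 2; x_2 = 1; y_2 = 13; z_2 = 5; w_2 = 3; d_2 = 2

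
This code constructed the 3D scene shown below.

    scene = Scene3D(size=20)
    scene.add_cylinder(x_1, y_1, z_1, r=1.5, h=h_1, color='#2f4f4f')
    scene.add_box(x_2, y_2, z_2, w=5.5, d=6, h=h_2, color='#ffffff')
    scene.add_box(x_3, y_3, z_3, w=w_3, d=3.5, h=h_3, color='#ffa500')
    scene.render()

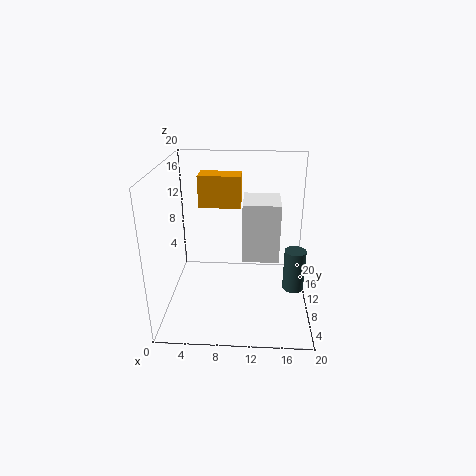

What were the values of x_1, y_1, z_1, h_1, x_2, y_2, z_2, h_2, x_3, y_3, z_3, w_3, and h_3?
x_1 = 18; y_1 = 9.5; z_1 = 2.5; h_1 = 6; x_2 = 10.5; y_2 = 12; z_2 = 5; h_2 = 9; x_3 = 3.5; y_3 = 16; z_3 = 12; w_3 = 6.5; h_3 = 5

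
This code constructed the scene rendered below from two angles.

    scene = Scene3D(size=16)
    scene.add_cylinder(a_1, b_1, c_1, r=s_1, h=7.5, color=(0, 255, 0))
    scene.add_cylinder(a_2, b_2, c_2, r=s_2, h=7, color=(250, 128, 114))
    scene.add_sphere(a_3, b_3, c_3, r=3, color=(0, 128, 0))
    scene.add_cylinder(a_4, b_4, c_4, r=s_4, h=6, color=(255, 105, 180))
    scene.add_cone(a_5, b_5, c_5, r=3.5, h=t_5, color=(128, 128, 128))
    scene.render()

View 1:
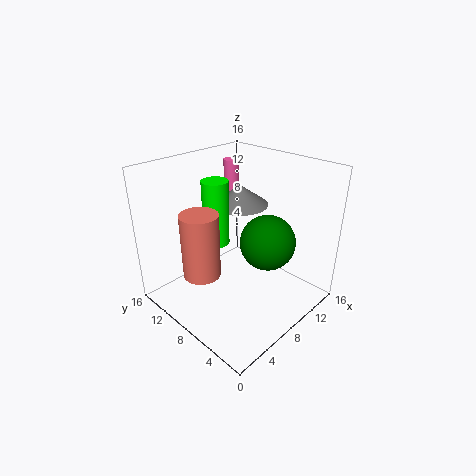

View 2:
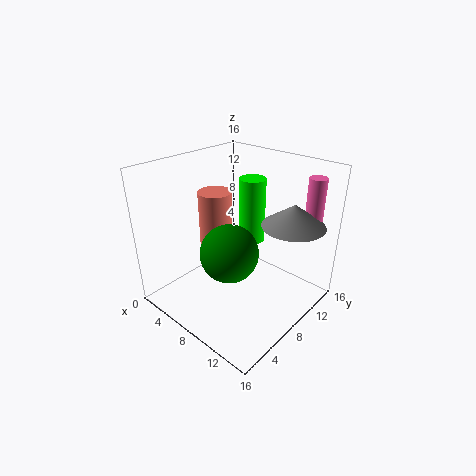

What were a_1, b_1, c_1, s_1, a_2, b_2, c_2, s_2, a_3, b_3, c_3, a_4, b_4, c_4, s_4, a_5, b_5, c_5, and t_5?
a_1 = 7.5, b_1 = 11, c_1 = 6.5, s_1 = 1.5, a_2 = 3.5, b_2 = 9, c_2 = 5, s_2 = 2, a_3 = 9.5, b_3 = 5, c_3 = 8, a_4 = 13.5, b_4 = 14.5, c_4 = 8.5, s_4 = 1, a_5 = 12.5, b_5 = 12, c_5 = 9.5, t_5 = 2.5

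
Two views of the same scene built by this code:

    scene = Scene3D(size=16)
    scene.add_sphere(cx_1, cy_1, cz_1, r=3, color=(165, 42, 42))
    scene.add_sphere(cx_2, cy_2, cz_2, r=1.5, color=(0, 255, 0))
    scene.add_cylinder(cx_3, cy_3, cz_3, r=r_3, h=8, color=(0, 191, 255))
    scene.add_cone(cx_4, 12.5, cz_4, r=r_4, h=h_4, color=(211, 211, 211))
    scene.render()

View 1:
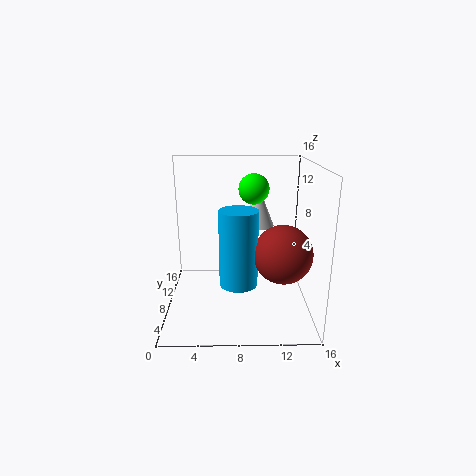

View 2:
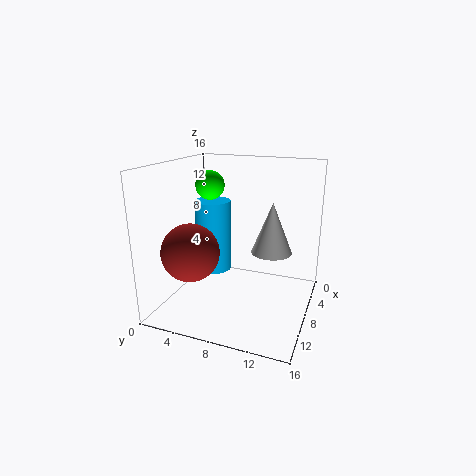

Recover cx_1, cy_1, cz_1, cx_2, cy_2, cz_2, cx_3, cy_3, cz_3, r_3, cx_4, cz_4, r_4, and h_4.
cx_1 = 12.5; cy_1 = 4.5; cz_1 = 7.5; cx_2 = 9.5; cy_2 = 5.5; cz_2 = 14; cx_3 = 8; cy_3 = 5; cz_3 = 4; r_3 = 2; cx_4 = 10.5; cz_4 = 8; r_4 = 2; h_4 = 5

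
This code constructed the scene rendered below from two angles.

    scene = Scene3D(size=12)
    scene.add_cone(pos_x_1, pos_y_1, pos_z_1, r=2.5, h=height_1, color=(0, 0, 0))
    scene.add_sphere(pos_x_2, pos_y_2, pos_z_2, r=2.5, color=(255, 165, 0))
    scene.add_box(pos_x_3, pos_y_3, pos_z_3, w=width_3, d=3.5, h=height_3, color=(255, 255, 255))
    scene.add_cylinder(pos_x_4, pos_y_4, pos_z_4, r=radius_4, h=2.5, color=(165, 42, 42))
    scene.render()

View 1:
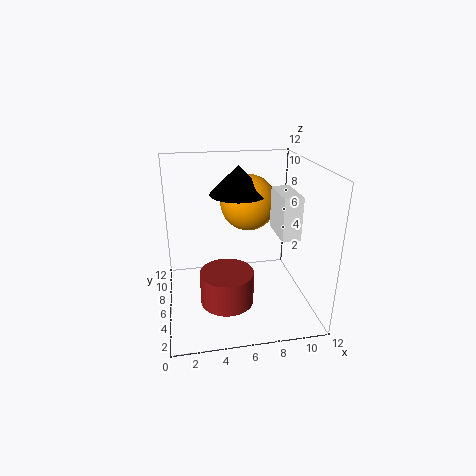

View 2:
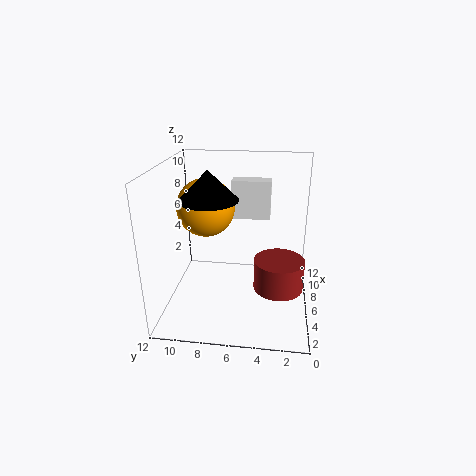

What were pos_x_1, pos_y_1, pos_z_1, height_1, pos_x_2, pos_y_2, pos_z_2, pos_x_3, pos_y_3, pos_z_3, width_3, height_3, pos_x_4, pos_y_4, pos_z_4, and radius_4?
pos_x_1 = 6.5
pos_y_1 = 8.5
pos_z_1 = 9
height_1 = 2.5
pos_x_2 = 7.5
pos_y_2 = 9
pos_z_2 = 8
pos_x_3 = 9
pos_y_3 = 3.5
pos_z_3 = 6.5
width_3 = 1.5
height_3 = 3.5
pos_x_4 = 4.5
pos_y_4 = 2.5
pos_z_4 = 2.5
radius_4 = 2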